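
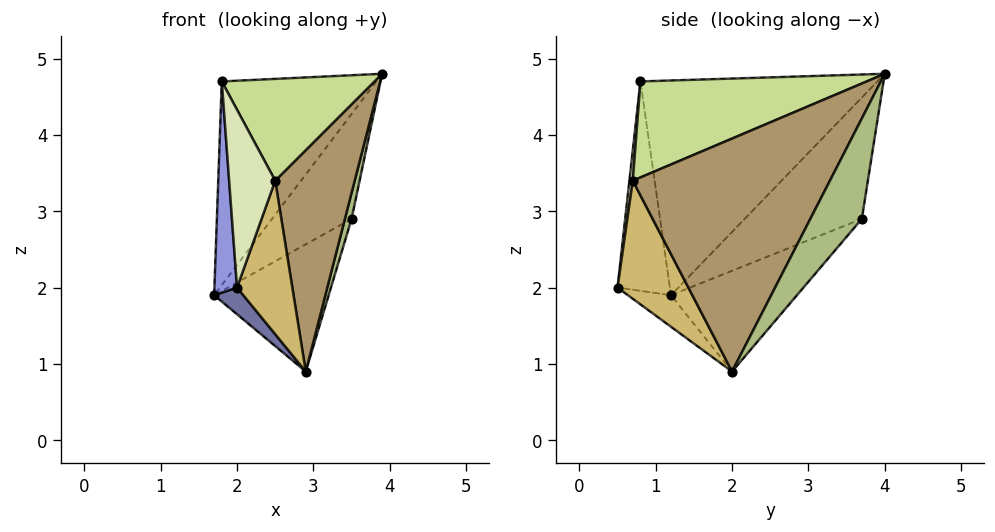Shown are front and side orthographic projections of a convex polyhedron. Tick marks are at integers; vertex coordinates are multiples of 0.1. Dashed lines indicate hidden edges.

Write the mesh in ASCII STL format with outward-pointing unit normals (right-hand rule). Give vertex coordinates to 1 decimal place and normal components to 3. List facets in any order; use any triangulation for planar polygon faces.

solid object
 facet normal -0.472 -0.320 -0.822
  outer loop
   vertex 2.9 2.0 0.9
   vertex 2.0 0.5 2.0
   vertex 1.7 1.2 1.9
  endloop
 endfacet
 facet normal -0.833 0.543 0.107
  outer loop
   vertex 1.8 0.8 4.7
   vertex 3.9 4.0 4.8
   vertex 1.7 1.2 1.9
  endloop
 endfacet
 facet normal -0.918 -0.397 -0.024
  outer loop
   vertex 1.8 0.8 4.7
   vertex 1.7 1.2 1.9
   vertex 2.0 0.5 2.0
  endloop
 endfacet
 facet normal -0.824 0.560 0.085
  outer loop
   vertex 3.5 3.7 2.9
   vertex 1.7 1.2 1.9
   vertex 3.9 4.0 4.8
  endloop
 endfacet
 facet normal -0.698 0.635 -0.330
  outer loop
   vertex 3.5 3.7 2.9
   vertex 2.9 2.0 0.9
   vertex 1.7 1.2 1.9
  endloop
 endfacet
 facet normal 0.975 -0.126 -0.185
  outer loop
   vertex 3.5 3.7 2.9
   vertex 3.9 4.0 4.8
   vertex 2.9 2.0 0.9
  endloop
 endfacet
 facet normal 0.745 -0.502 0.440
  outer loop
   vertex 2.5 0.7 3.4
   vertex 3.9 4.0 4.8
   vertex 1.8 0.8 4.7
  endloop
 endfacet
 facet normal 0.073 -0.991 0.115
  outer loop
   vertex 2.5 0.7 3.4
   vertex 1.8 0.8 4.7
   vertex 2.0 0.5 2.0
  endloop
 endfacet
 facet normal 0.926 -0.374 -0.046
  outer loop
   vertex 2.5 0.7 3.4
   vertex 2.9 2.0 0.9
   vertex 3.9 4.0 4.8
  endloop
 endfacet
 facet normal 0.774 -0.604 -0.190
  outer loop
   vertex 2.5 0.7 3.4
   vertex 2.0 0.5 2.0
   vertex 2.9 2.0 0.9
  endloop
 endfacet
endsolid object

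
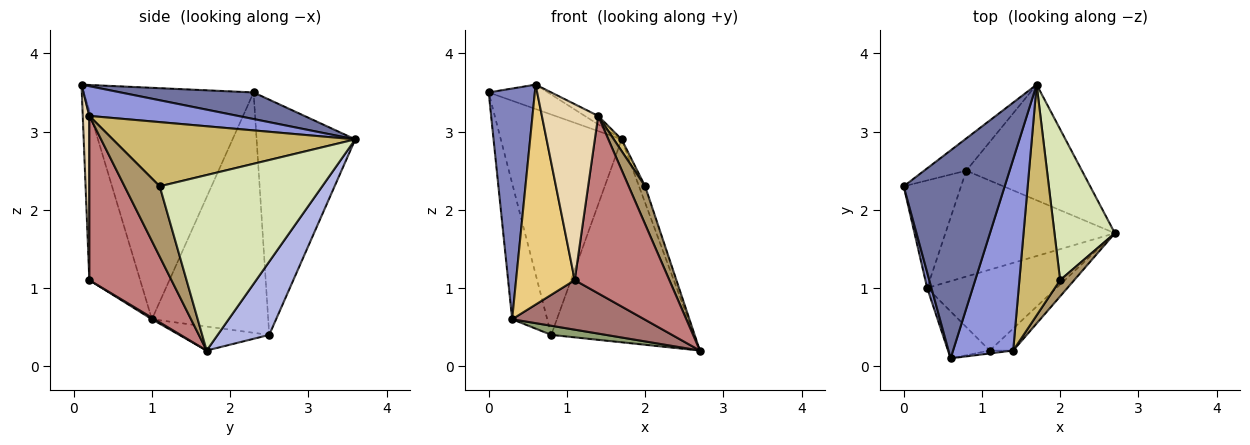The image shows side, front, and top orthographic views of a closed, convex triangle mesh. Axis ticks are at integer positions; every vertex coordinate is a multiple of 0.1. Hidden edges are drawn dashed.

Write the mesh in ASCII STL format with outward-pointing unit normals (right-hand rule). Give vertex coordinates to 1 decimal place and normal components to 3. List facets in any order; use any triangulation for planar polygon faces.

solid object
 facet normal 0.253 0.113 0.961
  outer loop
   vertex 1.7 3.6 2.9
   vertex 0.0 2.3 3.5
   vertex 0.6 0.1 3.6
  endloop
 endfacet
 facet normal -0.965 -0.262 0.018
  outer loop
   vertex 0.3 1.0 0.6
   vertex 0.6 0.1 3.6
   vertex 0.0 2.3 3.5
  endloop
 endfacet
 facet normal 0.443 0.040 0.896
  outer loop
   vertex 1.4 0.2 3.2
   vertex 1.7 3.6 2.9
   vertex 0.6 0.1 3.6
  endloop
 endfacet
 facet normal 0.299 0.829 -0.472
  outer loop
   vertex 0.8 2.5 0.4
   vertex 1.7 3.6 2.9
   vertex 2.7 1.7 0.2
  endloop
 endfacet
 facet normal -0.140 -0.085 -0.987
  outer loop
   vertex 0.8 2.5 0.4
   vertex 2.7 1.7 0.2
   vertex 0.3 1.0 0.6
  endloop
 endfacet
 facet normal -0.628 0.770 -0.112
  outer loop
   vertex 0.8 2.5 0.4
   vertex 0.0 2.3 3.5
   vertex 1.7 3.6 2.9
  endloop
 endfacet
 facet normal -0.933 0.281 -0.223
  outer loop
   vertex 0.8 2.5 0.4
   vertex 0.3 1.0 0.6
   vertex 0.0 2.3 3.5
  endloop
 endfacet
 facet normal 0.945 0.035 0.325
  outer loop
   vertex 2.0 1.1 2.3
   vertex 2.7 1.7 0.2
   vertex 1.7 3.6 2.9
  endloop
 endfacet
 facet normal 0.892 -0.416 0.178
  outer loop
   vertex 2.0 1.1 2.3
   vertex 1.4 0.2 3.2
   vertex 2.7 1.7 0.2
  endloop
 endfacet
 facet normal 0.844 -0.027 0.536
  outer loop
   vertex 2.0 1.1 2.3
   vertex 1.7 3.6 2.9
   vertex 1.4 0.2 3.2
  endloop
 endfacet
 facet normal -0.647 -0.746 -0.159
  outer loop
   vertex 1.1 0.2 1.1
   vertex 0.6 0.1 3.6
   vertex 0.3 1.0 0.6
  endloop
 endfacet
 facet normal 0.116 -0.993 -0.017
  outer loop
   vertex 1.1 0.2 1.1
   vertex 1.4 0.2 3.2
   vertex 0.6 0.1 3.6
  endloop
 endfacet
 facet normal 0.010 -0.523 -0.853
  outer loop
   vertex 1.1 0.2 1.1
   vertex 0.3 1.0 0.6
   vertex 2.7 1.7 0.2
  endloop
 endfacet
 facet normal 0.653 -0.752 -0.093
  outer loop
   vertex 1.1 0.2 1.1
   vertex 2.7 1.7 0.2
   vertex 1.4 0.2 3.2
  endloop
 endfacet
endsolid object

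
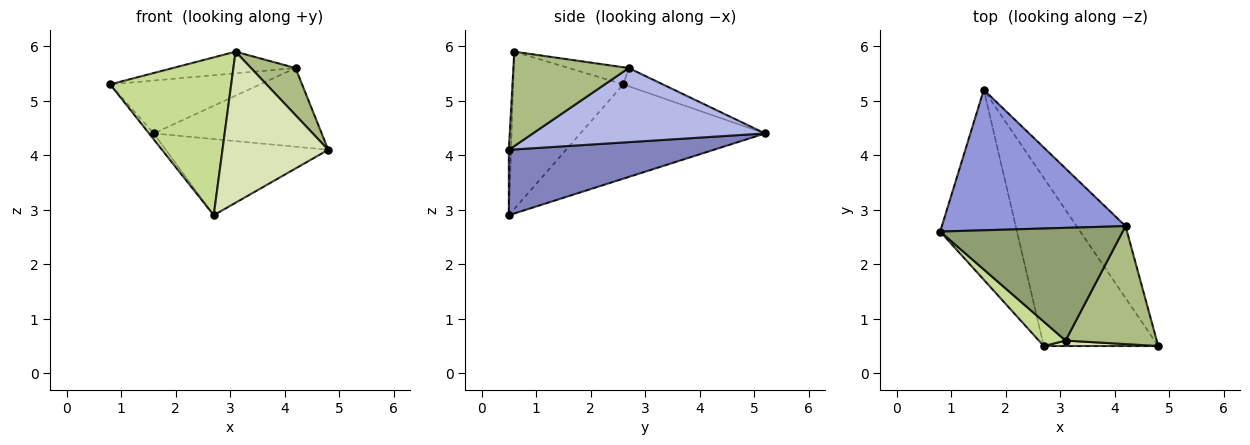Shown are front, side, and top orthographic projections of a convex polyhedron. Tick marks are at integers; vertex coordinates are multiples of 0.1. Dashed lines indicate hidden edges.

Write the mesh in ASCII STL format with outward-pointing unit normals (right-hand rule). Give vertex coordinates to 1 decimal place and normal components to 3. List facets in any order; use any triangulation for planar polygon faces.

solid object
 facet normal -0.775 0.020 -0.631
  outer loop
   vertex 2.7 0.5 2.9
   vertex 0.8 2.6 5.3
   vertex 1.6 5.2 4.4
  endloop
 endfacet
 facet normal 0.462 0.366 -0.808
  outer loop
   vertex 2.7 0.5 2.9
   vertex 1.6 5.2 4.4
   vertex 4.8 0.5 4.1
  endloop
 endfacet
 facet normal -0.093 0.351 0.932
  outer loop
   vertex 4.2 2.7 5.6
   vertex 1.6 5.2 4.4
   vertex 0.8 2.6 5.3
  endloop
 endfacet
 facet normal 0.714 0.517 -0.472
  outer loop
   vertex 4.2 2.7 5.6
   vertex 4.8 0.5 4.1
   vertex 1.6 5.2 4.4
  endloop
 endfacet
 facet normal -0.092 0.188 0.978
  outer loop
   vertex 3.1 0.6 5.9
   vertex 4.2 2.7 5.6
   vertex 0.8 2.6 5.3
  endloop
 endfacet
 facet normal 0.693 -0.267 0.669
  outer loop
   vertex 3.1 0.6 5.9
   vertex 4.8 0.5 4.1
   vertex 4.2 2.7 5.6
  endloop
 endfacet
 facet normal -0.669 -0.735 0.114
  outer loop
   vertex 3.1 0.6 5.9
   vertex 0.8 2.6 5.3
   vertex 2.7 0.5 2.9
  endloop
 endfacet
 facet normal -0.021 -0.999 0.036
  outer loop
   vertex 3.1 0.6 5.9
   vertex 2.7 0.5 2.9
   vertex 4.8 0.5 4.1
  endloop
 endfacet
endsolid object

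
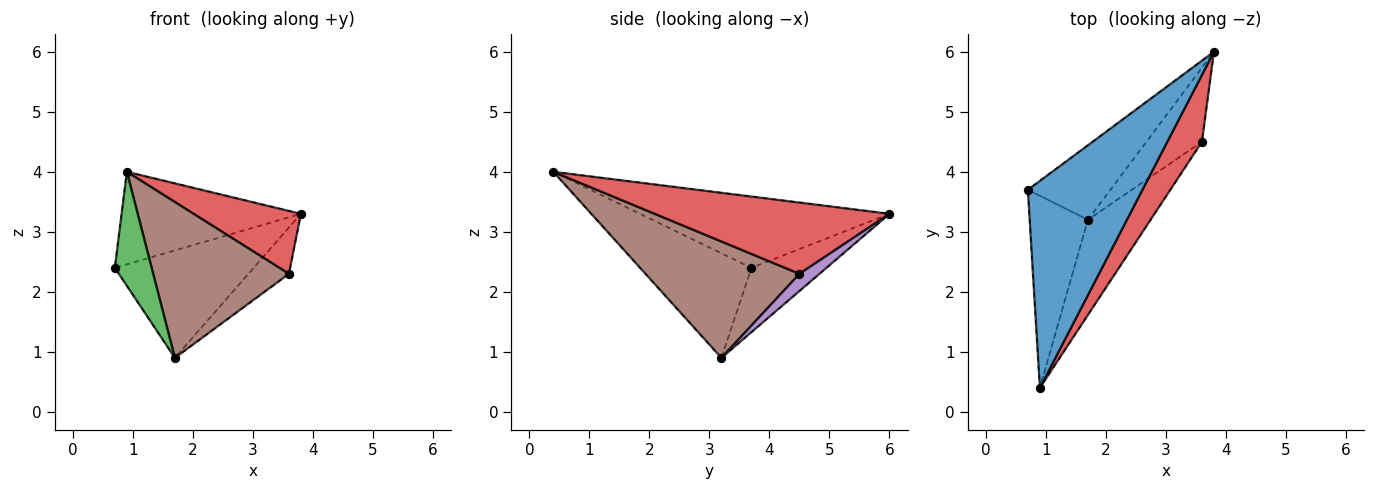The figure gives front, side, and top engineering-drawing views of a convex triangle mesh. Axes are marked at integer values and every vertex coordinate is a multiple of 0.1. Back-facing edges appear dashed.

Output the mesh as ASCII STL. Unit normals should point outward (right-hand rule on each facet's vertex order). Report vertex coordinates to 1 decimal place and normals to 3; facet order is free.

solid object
 facet normal -0.494 0.355 0.794
  outer loop
   vertex 0.9 0.4 4.0
   vertex 3.8 6.0 3.3
   vertex 0.7 3.7 2.4
  endloop
 endfacet
 facet normal -0.406 0.751 -0.521
  outer loop
   vertex 1.7 3.2 0.9
   vertex 0.7 3.7 2.4
   vertex 3.8 6.0 3.3
  endloop
 endfacet
 facet normal -0.840 -0.277 -0.467
  outer loop
   vertex 1.7 3.2 0.9
   vertex 0.9 0.4 4.0
   vertex 0.7 3.7 2.4
  endloop
 endfacet
 facet normal 0.832 -0.380 0.404
  outer loop
   vertex 3.6 4.5 2.3
   vertex 3.8 6.0 3.3
   vertex 0.9 0.4 4.0
  endloop
 endfacet
 facet normal 0.253 0.513 -0.820
  outer loop
   vertex 3.6 4.5 2.3
   vertex 1.7 3.2 0.9
   vertex 3.8 6.0 3.3
  endloop
 endfacet
 facet normal 0.695 -0.613 -0.374
  outer loop
   vertex 3.6 4.5 2.3
   vertex 0.9 0.4 4.0
   vertex 1.7 3.2 0.9
  endloop
 endfacet
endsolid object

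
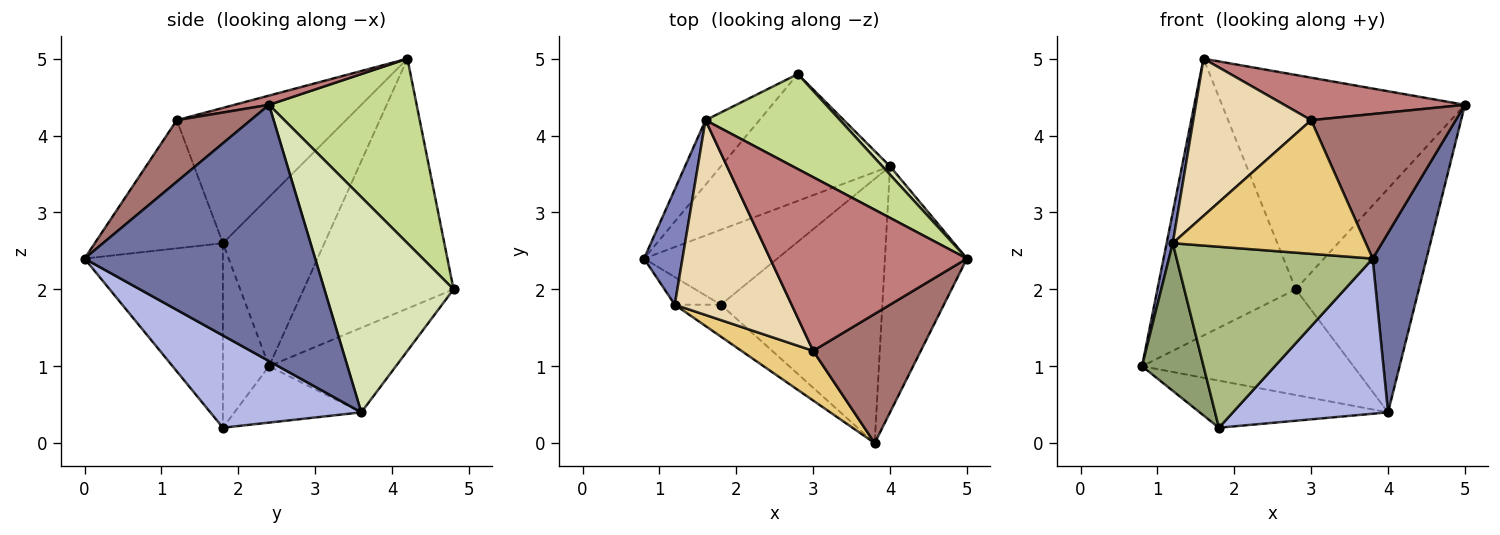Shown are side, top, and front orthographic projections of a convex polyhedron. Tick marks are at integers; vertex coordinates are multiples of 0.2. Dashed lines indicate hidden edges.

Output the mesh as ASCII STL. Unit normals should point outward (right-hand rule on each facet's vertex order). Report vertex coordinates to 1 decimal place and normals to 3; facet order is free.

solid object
 facet normal 0.930 -0.217 -0.298
  outer loop
   vertex 4.0 3.6 0.4
   vertex 5.0 2.4 4.4
   vertex 3.8 0.0 2.4
  endloop
 endfacet
 facet normal -0.973 -0.059 0.221
  outer loop
   vertex 1.2 1.8 2.6
   vertex 1.6 4.2 5.0
   vertex 0.8 2.4 1.0
  endloop
 endfacet
 facet normal -0.337 0.501 -0.797
  outer loop
   vertex 1.8 1.8 0.2
   vertex 0.8 2.4 1.0
   vertex 4.0 3.6 0.4
  endloop
 endfacet
 facet normal 0.442 -0.454 -0.773
  outer loop
   vertex 1.8 1.8 0.2
   vertex 4.0 3.6 0.4
   vertex 3.8 0.0 2.4
  endloop
 endfacet
 facet normal -0.593 -0.791 -0.148
  outer loop
   vertex 1.8 1.8 0.2
   vertex 1.2 1.8 2.6
   vertex 0.8 2.4 1.0
  endloop
 endfacet
 facet normal -0.571 -0.809 -0.143
  outer loop
   vertex 1.8 1.8 0.2
   vertex 3.8 0.0 2.4
   vertex 1.2 1.8 2.6
  endloop
 endfacet
 facet normal 0.486 0.799 0.354
  outer loop
   vertex 2.8 4.8 2.0
   vertex 1.6 4.2 5.0
   vertex 5.0 2.4 4.4
  endloop
 endfacet
 facet normal 0.724 0.689 0.026
  outer loop
   vertex 2.8 4.8 2.0
   vertex 5.0 2.4 4.4
   vertex 4.0 3.6 0.4
  endloop
 endfacet
 facet normal -0.726 0.670 -0.156
  outer loop
   vertex 2.8 4.8 2.0
   vertex 0.8 2.4 1.0
   vertex 1.6 4.2 5.0
  endloop
 endfacet
 facet normal -0.359 0.598 -0.717
  outer loop
   vertex 2.8 4.8 2.0
   vertex 4.0 3.6 0.4
   vertex 0.8 2.4 1.0
  endloop
 endfacet
 facet normal -0.528 -0.796 0.296
  outer loop
   vertex 3.0 1.2 4.2
   vertex 1.2 1.8 2.6
   vertex 3.8 0.0 2.4
  endloop
 endfacet
 facet normal -0.669 -0.467 0.578
  outer loop
   vertex 3.0 1.2 4.2
   vertex 1.6 4.2 5.0
   vertex 1.2 1.8 2.6
  endloop
 endfacet
 facet normal 0.356 -0.697 0.623
  outer loop
   vertex 3.0 1.2 4.2
   vertex 3.8 0.0 2.4
   vertex 5.0 2.4 4.4
  endloop
 endfacet
 facet normal 0.045 -0.238 0.970
  outer loop
   vertex 3.0 1.2 4.2
   vertex 5.0 2.4 4.4
   vertex 1.6 4.2 5.0
  endloop
 endfacet
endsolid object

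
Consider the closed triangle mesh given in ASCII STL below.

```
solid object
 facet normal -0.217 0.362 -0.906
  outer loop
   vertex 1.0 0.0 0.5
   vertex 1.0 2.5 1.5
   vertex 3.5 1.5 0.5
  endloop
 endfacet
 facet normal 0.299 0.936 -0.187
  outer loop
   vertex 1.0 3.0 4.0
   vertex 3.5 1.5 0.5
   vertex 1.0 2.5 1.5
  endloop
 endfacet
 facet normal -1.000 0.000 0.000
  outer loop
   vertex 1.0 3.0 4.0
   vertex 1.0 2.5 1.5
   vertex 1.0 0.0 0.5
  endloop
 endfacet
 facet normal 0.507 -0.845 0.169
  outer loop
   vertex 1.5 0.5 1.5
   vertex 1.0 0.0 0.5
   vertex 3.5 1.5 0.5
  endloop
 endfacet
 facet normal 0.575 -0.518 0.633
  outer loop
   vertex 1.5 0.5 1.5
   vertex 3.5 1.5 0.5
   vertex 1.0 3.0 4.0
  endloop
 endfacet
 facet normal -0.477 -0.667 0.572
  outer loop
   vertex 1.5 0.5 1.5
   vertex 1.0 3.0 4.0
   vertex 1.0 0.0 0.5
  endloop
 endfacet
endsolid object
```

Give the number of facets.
6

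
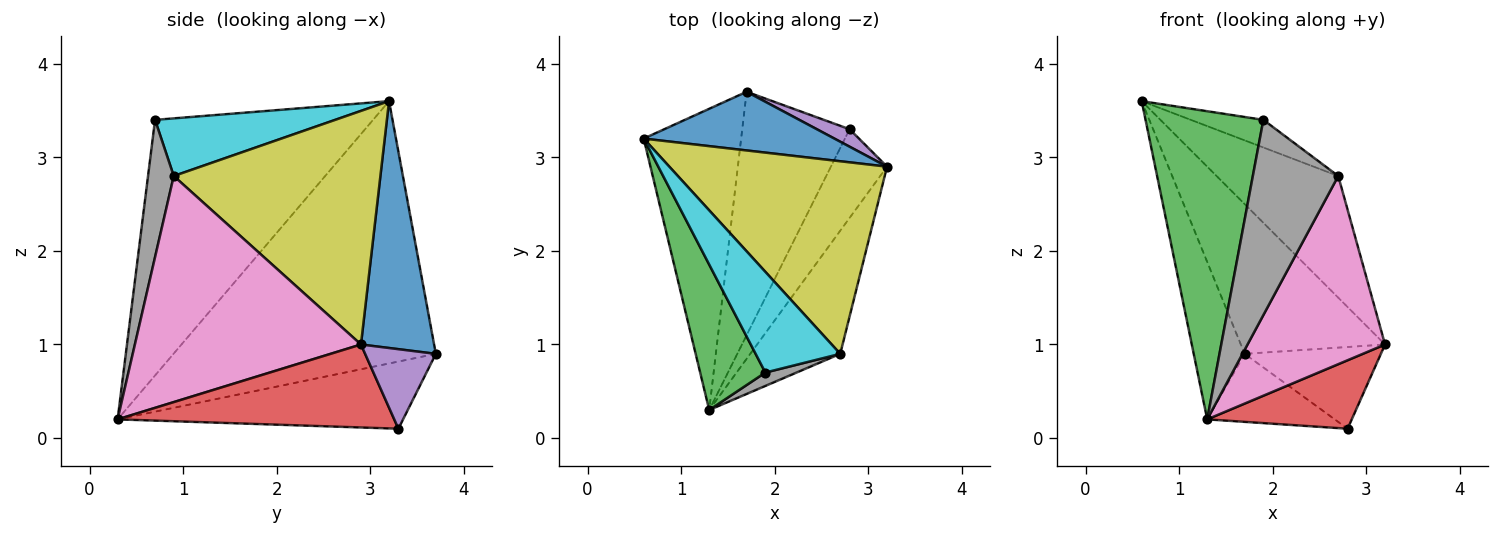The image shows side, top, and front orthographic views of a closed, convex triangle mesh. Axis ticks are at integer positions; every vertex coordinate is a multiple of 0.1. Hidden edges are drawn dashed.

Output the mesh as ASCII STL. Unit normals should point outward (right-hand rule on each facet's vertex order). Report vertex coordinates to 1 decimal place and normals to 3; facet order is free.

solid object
 facet normal 0.427 0.842 0.330
  outer loop
   vertex 1.7 3.7 0.9
   vertex 0.6 3.2 3.6
   vertex 3.2 2.9 1.0
  endloop
 endfacet
 facet normal -0.922 0.179 -0.343
  outer loop
   vertex 1.7 3.7 0.9
   vertex 1.3 0.3 0.2
   vertex 0.6 3.2 3.6
  endloop
 endfacet
 facet normal -0.858 -0.464 0.219
  outer loop
   vertex 1.9 0.7 3.4
   vertex 0.6 3.2 3.6
   vertex 1.3 0.3 0.2
  endloop
 endfacet
 facet normal 0.760 -0.397 -0.514
  outer loop
   vertex 2.8 3.3 0.1
   vertex 3.2 2.9 1.0
   vertex 1.3 0.3 0.2
  endloop
 endfacet
 facet normal 0.453 0.872 0.186
  outer loop
   vertex 2.8 3.3 0.1
   vertex 1.7 3.7 0.9
   vertex 3.2 2.9 1.0
  endloop
 endfacet
 facet normal -0.516 0.231 -0.825
  outer loop
   vertex 2.8 3.3 0.1
   vertex 1.3 0.3 0.2
   vertex 1.7 3.7 0.9
  endloop
 endfacet
 facet normal 0.809 -0.492 -0.322
  outer loop
   vertex 2.7 0.9 2.8
   vertex 1.3 0.3 0.2
   vertex 3.2 2.9 1.0
  endloop
 endfacet
 facet normal 0.288 -0.955 0.065
  outer loop
   vertex 2.7 0.9 2.8
   vertex 1.9 0.7 3.4
   vertex 1.3 0.3 0.2
  endloop
 endfacet
 facet normal 0.672 0.396 0.626
  outer loop
   vertex 2.7 0.9 2.8
   vertex 3.2 2.9 1.0
   vertex 0.6 3.2 3.6
  endloop
 endfacet
 facet normal 0.549 0.221 0.806
  outer loop
   vertex 2.7 0.9 2.8
   vertex 0.6 3.2 3.6
   vertex 1.9 0.7 3.4
  endloop
 endfacet
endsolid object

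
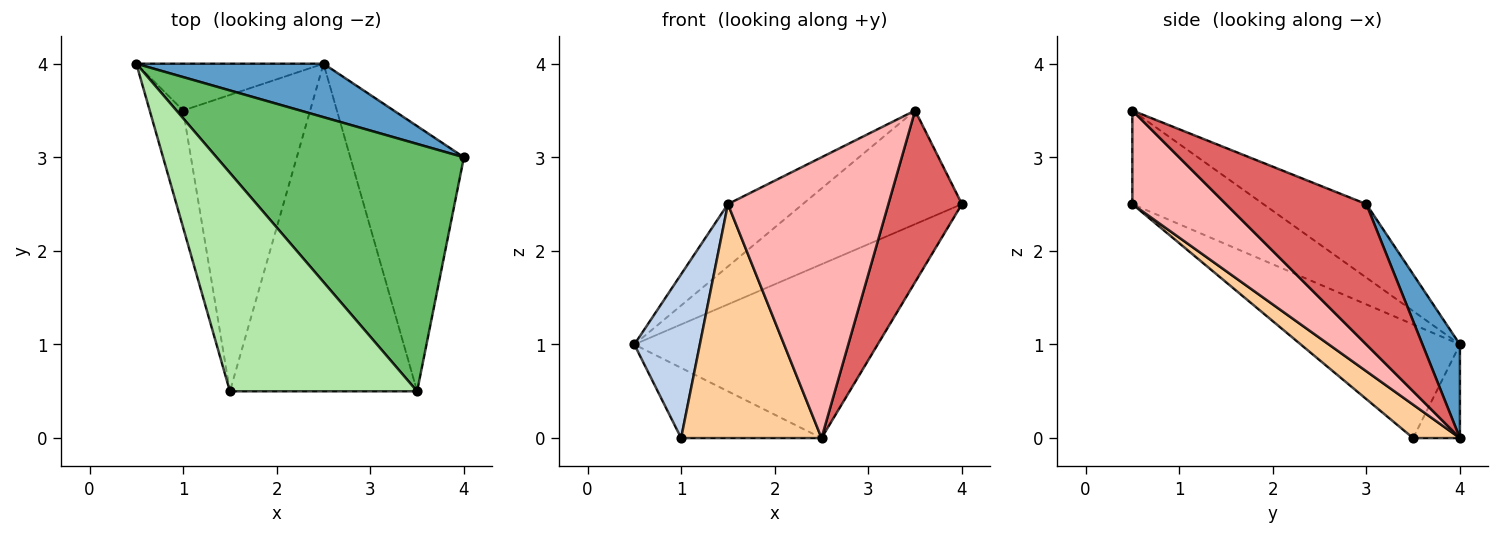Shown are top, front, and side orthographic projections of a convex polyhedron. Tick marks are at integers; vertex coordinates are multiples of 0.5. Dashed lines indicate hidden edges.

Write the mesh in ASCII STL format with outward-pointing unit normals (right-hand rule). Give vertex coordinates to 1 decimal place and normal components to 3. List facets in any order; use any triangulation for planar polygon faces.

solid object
 facet normal 0.145 0.946 0.291
  outer loop
   vertex 2.5 4.0 0.0
   vertex 0.5 4.0 1.0
   vertex 4.0 3.0 2.5
  endloop
 endfacet
 facet normal -0.892 -0.367 -0.262
  outer loop
   vertex 1.0 3.5 0.0
   vertex 1.5 0.5 2.5
   vertex 0.5 4.0 1.0
  endloop
 endfacet
 facet normal -0.267 0.802 -0.535
  outer loop
   vertex 1.0 3.5 0.0
   vertex 0.5 4.0 1.0
   vertex 2.5 4.0 0.0
  endloop
 endfacet
 facet normal 0.202 -0.607 -0.769
  outer loop
   vertex 1.0 3.5 0.0
   vertex 2.5 4.0 0.0
   vertex 1.5 0.5 2.5
  endloop
 endfacet
 facet normal -0.261 0.403 0.877
  outer loop
   vertex 3.5 0.5 3.5
   vertex 4.0 3.0 2.5
   vertex 0.5 4.0 1.0
  endloop
 endfacet
 facet normal -0.433 0.248 0.867
  outer loop
   vertex 3.5 0.5 3.5
   vertex 0.5 4.0 1.0
   vertex 1.5 0.5 2.5
  endloop
 endfacet
 facet normal 0.720 -0.377 -0.583
  outer loop
   vertex 3.5 0.5 3.5
   vertex 2.5 4.0 0.0
   vertex 4.0 3.0 2.5
  endloop
 endfacet
 facet normal 0.355 -0.608 -0.710
  outer loop
   vertex 3.5 0.5 3.5
   vertex 1.5 0.5 2.5
   vertex 2.5 4.0 0.0
  endloop
 endfacet
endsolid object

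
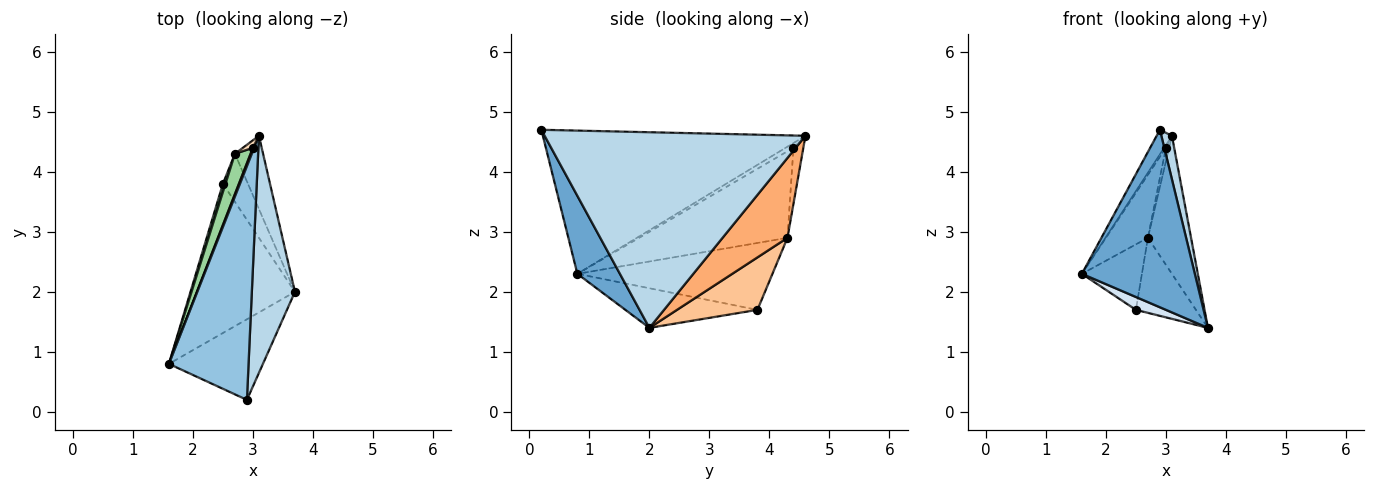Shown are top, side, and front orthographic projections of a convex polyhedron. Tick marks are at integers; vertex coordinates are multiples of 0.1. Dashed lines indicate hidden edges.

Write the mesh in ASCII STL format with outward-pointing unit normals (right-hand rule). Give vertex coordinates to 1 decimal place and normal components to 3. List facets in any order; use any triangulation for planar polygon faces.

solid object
 facet normal 0.325 -0.861 -0.391
  outer loop
   vertex 2.9 0.2 4.7
   vertex 1.6 0.8 2.3
   vertex 3.7 2.0 1.4
  endloop
 endfacet
 facet normal -0.873 0.051 0.485
  outer loop
   vertex 2.9 0.2 4.7
   vertex 3.1 4.6 4.6
   vertex 1.6 0.8 2.3
  endloop
 endfacet
 facet normal 0.976 -0.039 0.215
  outer loop
   vertex 2.9 0.2 4.7
   vertex 3.7 2.0 1.4
   vertex 3.1 4.6 4.6
  endloop
 endfacet
 facet normal -0.354 -0.080 -0.932
  outer loop
   vertex 2.5 3.8 1.7
   vertex 3.7 2.0 1.4
   vertex 1.6 0.8 2.3
  endloop
 endfacet
 facet normal -0.943 0.220 0.251
  outer loop
   vertex 3.0 4.4 4.4
   vertex 1.6 0.8 2.3
   vertex 3.1 4.6 4.6
  endloop
 endfacet
 facet normal 0.799 0.531 -0.282
  outer loop
   vertex 2.7 4.3 2.9
   vertex 3.1 4.6 4.6
   vertex 3.7 2.0 1.4
  endloop
 endfacet
 facet normal 0.748 0.559 -0.357
  outer loop
   vertex 2.7 4.3 2.9
   vertex 3.7 2.0 1.4
   vertex 2.5 3.8 1.7
  endloop
 endfacet
 facet normal -0.939 0.302 0.168
  outer loop
   vertex 2.7 4.3 2.9
   vertex 3.0 4.4 4.4
   vertex 3.1 4.6 4.6
  endloop
 endfacet
 facet normal -0.955 0.294 0.037
  outer loop
   vertex 2.7 4.3 2.9
   vertex 2.5 3.8 1.7
   vertex 1.6 0.8 2.3
  endloop
 endfacet
 facet normal -0.948 0.268 0.172
  outer loop
   vertex 2.7 4.3 2.9
   vertex 1.6 0.8 2.3
   vertex 3.0 4.4 4.4
  endloop
 endfacet
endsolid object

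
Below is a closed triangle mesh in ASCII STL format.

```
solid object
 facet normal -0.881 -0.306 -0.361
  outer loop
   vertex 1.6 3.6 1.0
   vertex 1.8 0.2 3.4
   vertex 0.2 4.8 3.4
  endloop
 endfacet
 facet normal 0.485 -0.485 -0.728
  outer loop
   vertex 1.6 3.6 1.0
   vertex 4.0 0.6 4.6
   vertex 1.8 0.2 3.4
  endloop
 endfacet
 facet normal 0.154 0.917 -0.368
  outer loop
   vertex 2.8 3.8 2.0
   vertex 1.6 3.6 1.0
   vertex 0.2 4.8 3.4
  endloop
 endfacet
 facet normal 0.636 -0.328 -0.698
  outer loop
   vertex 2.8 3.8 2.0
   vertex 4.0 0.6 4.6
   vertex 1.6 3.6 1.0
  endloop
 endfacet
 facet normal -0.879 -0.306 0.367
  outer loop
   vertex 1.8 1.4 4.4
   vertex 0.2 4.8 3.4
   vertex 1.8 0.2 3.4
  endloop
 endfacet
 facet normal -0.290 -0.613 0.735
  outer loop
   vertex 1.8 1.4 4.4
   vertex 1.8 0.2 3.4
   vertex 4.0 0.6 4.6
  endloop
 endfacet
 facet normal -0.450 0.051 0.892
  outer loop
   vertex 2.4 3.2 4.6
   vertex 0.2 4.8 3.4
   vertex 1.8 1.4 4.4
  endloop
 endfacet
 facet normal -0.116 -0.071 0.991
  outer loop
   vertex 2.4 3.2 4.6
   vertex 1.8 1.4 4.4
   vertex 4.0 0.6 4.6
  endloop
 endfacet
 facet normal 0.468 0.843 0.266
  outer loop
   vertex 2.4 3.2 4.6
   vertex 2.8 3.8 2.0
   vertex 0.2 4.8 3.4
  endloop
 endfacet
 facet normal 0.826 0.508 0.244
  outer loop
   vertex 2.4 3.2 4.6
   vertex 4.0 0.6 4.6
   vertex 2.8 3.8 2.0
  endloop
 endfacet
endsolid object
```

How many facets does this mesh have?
10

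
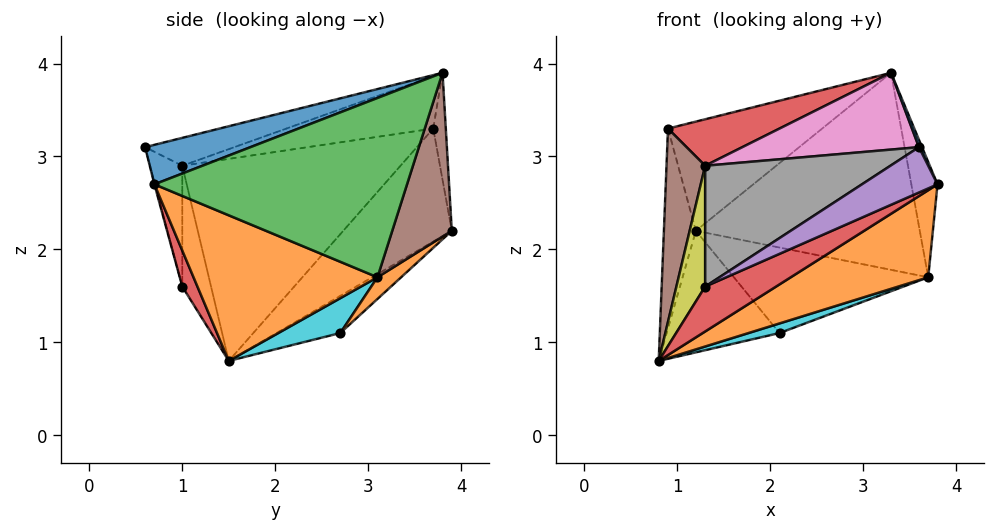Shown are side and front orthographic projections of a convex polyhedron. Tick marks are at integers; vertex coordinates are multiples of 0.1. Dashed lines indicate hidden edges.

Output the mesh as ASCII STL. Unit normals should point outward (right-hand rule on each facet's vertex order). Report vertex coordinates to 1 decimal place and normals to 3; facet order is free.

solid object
 facet normal 0.897 -0.026 0.442
  outer loop
   vertex 3.6 0.6 3.1
   vertex 3.8 0.7 2.7
   vertex 3.3 3.8 3.9
  endloop
 endfacet
 facet normal 0.441 -0.329 -0.835
  outer loop
   vertex 3.7 3.1 1.7
   vertex 3.8 0.7 2.7
   vertex 0.8 1.5 0.8
  endloop
 endfacet
 facet normal 0.984 0.102 0.146
  outer loop
   vertex 3.7 3.1 1.7
   vertex 3.3 3.8 3.9
   vertex 3.8 0.7 2.7
  endloop
 endfacet
 facet normal 0.168 -0.785 -0.596
  outer loop
   vertex 1.3 1.0 1.6
   vertex 0.8 1.5 0.8
   vertex 3.8 0.7 2.7
  endloop
 endfacet
 facet normal -0.008 -0.969 -0.246
  outer loop
   vertex 1.3 1.0 1.6
   vertex 3.8 0.7 2.7
   vertex 3.6 0.6 3.1
  endloop
 endfacet
 facet normal 0.249 0.935 -0.252
  outer loop
   vertex 1.2 3.9 2.2
   vertex 3.3 3.8 3.9
   vertex 3.7 3.1 1.7
  endloop
 endfacet
 facet normal -0.127 -0.252 0.959
  outer loop
   vertex 1.3 1.0 2.9
   vertex 3.6 0.6 3.1
   vertex 3.3 3.8 3.9
  endloop
 endfacet
 facet normal -0.171 -0.985 0.000
  outer loop
   vertex 1.3 1.0 2.9
   vertex 1.3 1.0 1.6
   vertex 3.6 0.6 3.1
  endloop
 endfacet
 facet normal -0.707 -0.707 0.000
  outer loop
   vertex 1.3 1.0 2.9
   vertex 0.8 1.5 0.8
   vertex 1.3 1.0 1.6
  endloop
 endfacet
 facet normal 0.386 -0.193 -0.902
  outer loop
   vertex 2.1 2.7 1.1
   vertex 3.7 3.1 1.7
   vertex 0.8 1.5 0.8
  endloop
 endfacet
 facet normal -0.292 0.518 -0.804
  outer loop
   vertex 2.1 2.7 1.1
   vertex 0.8 1.5 0.8
   vertex 1.2 3.9 2.2
  endloop
 endfacet
 facet normal 0.086 0.708 -0.701
  outer loop
   vertex 2.1 2.7 1.1
   vertex 1.2 3.9 2.2
   vertex 3.7 3.1 1.7
  endloop
 endfacet
 facet normal -0.080 0.984 0.157
  outer loop
   vertex 0.9 3.7 3.3
   vertex 3.3 3.8 3.9
   vertex 1.2 3.9 2.2
  endloop
 endfacet
 facet normal -0.232 -0.176 0.957
  outer loop
   vertex 0.9 3.7 3.3
   vertex 1.3 1.0 2.9
   vertex 3.3 3.8 3.9
  endloop
 endfacet
 facet normal -0.939 0.276 -0.206
  outer loop
   vertex 0.9 3.7 3.3
   vertex 1.2 3.9 2.2
   vertex 0.8 1.5 0.8
  endloop
 endfacet
 facet normal -0.967 -0.171 0.189
  outer loop
   vertex 0.9 3.7 3.3
   vertex 0.8 1.5 0.8
   vertex 1.3 1.0 2.9
  endloop
 endfacet
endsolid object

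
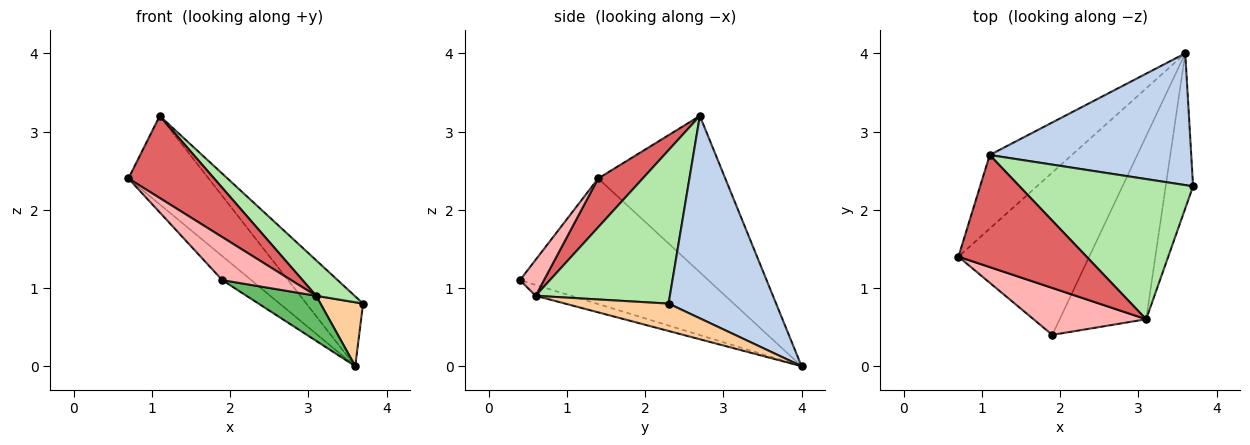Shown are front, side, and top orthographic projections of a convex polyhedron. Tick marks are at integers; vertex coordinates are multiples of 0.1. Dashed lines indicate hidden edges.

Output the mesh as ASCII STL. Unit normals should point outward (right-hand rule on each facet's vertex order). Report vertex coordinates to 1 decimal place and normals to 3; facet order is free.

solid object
 facet normal -0.773 0.488 -0.406
  outer loop
   vertex 1.1 2.7 3.2
   vertex 3.6 4.0 0.0
   vertex 0.7 1.4 2.4
  endloop
 endfacet
 facet normal 0.664 0.350 0.661
  outer loop
   vertex 1.1 2.7 3.2
   vertex 3.7 2.3 0.8
   vertex 3.6 4.0 0.0
  endloop
 endfacet
 facet normal -0.689 0.106 -0.717
  outer loop
   vertex 1.9 0.4 1.1
   vertex 0.7 1.4 2.4
   vertex 3.6 4.0 0.0
  endloop
 endfacet
 facet normal 0.679 -0.280 -0.679
  outer loop
   vertex 3.1 0.6 0.9
   vertex 3.6 4.0 0.0
   vertex 3.7 2.3 0.8
  endloop
 endfacet
 facet normal -0.121 -0.237 -0.964
  outer loop
   vertex 3.1 0.6 0.9
   vertex 1.9 0.4 1.1
   vertex 3.6 4.0 0.0
  endloop
 endfacet
 facet normal 0.651 -0.186 0.736
  outer loop
   vertex 3.1 0.6 0.9
   vertex 3.7 2.3 0.8
   vertex 1.1 2.7 3.2
  endloop
 endfacet
 facet normal 0.294 -0.565 0.771
  outer loop
   vertex 3.1 0.6 0.9
   vertex 1.1 2.7 3.2
   vertex 0.7 1.4 2.4
  endloop
 endfacet
 facet normal 0.229 -0.658 0.718
  outer loop
   vertex 3.1 0.6 0.9
   vertex 0.7 1.4 2.4
   vertex 1.9 0.4 1.1
  endloop
 endfacet
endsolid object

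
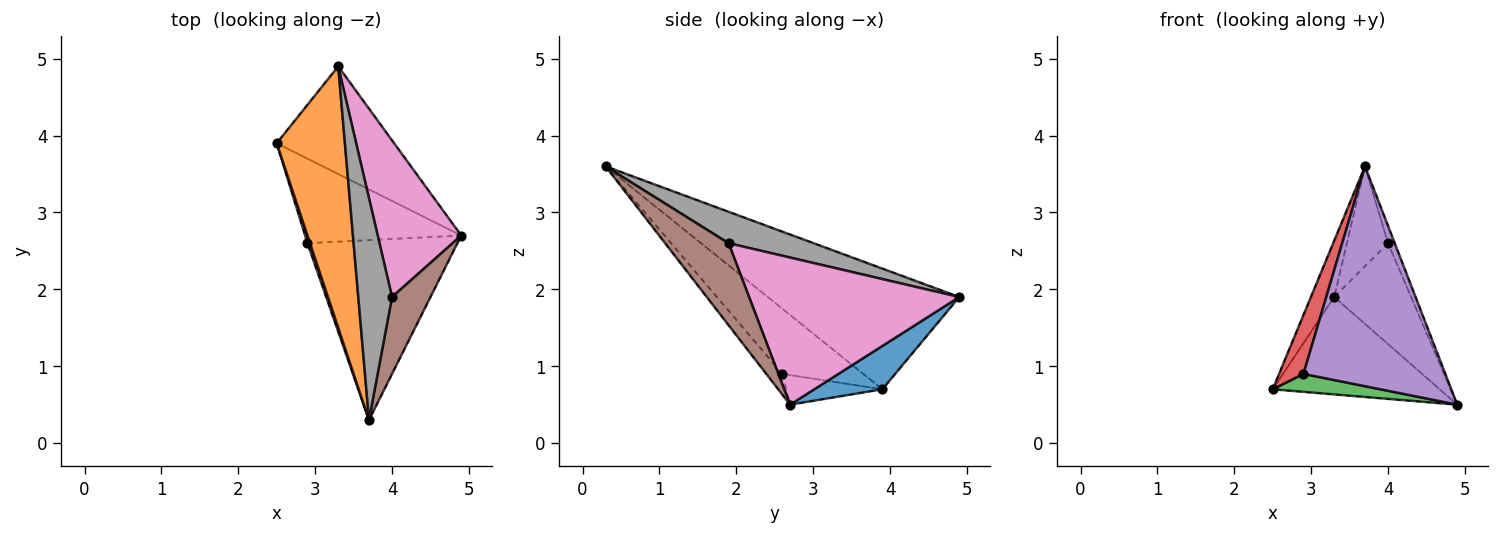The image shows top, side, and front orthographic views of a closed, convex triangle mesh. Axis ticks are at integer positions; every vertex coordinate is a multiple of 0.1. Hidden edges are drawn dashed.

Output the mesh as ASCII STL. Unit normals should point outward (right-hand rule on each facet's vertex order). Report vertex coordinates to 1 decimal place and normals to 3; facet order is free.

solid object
 facet normal 0.264 0.647 -0.715
  outer loop
   vertex 3.3 4.9 1.9
   vertex 4.9 2.7 0.5
   vertex 2.5 3.9 0.7
  endloop
 endfacet
 facet normal -0.866 0.106 0.489
  outer loop
   vertex 3.3 4.9 1.9
   vertex 2.5 3.9 0.7
   vertex 3.7 0.3 3.6
  endloop
 endfacet
 facet normal -0.182 -0.204 -0.962
  outer loop
   vertex 2.9 2.6 0.9
   vertex 2.5 3.9 0.7
   vertex 4.9 2.7 0.5
  endloop
 endfacet
 facet normal -0.957 -0.289 0.038
  outer loop
   vertex 2.9 2.6 0.9
   vertex 3.7 0.3 3.6
   vertex 2.5 3.9 0.7
  endloop
 endfacet
 facet normal -0.088 -0.771 -0.631
  outer loop
   vertex 2.9 2.6 0.9
   vertex 4.9 2.7 0.5
   vertex 3.7 0.3 3.6
  endloop
 endfacet
 facet normal 0.901 0.095 0.423
  outer loop
   vertex 4.0 1.9 2.6
   vertex 3.7 0.3 3.6
   vertex 4.9 2.7 0.5
  endloop
 endfacet
 facet normal 0.829 0.303 0.471
  outer loop
   vertex 4.0 1.9 2.6
   vertex 4.9 2.7 0.5
   vertex 3.3 4.9 1.9
  endloop
 endfacet
 facet normal 0.647 0.313 0.695
  outer loop
   vertex 4.0 1.9 2.6
   vertex 3.3 4.9 1.9
   vertex 3.7 0.3 3.6
  endloop
 endfacet
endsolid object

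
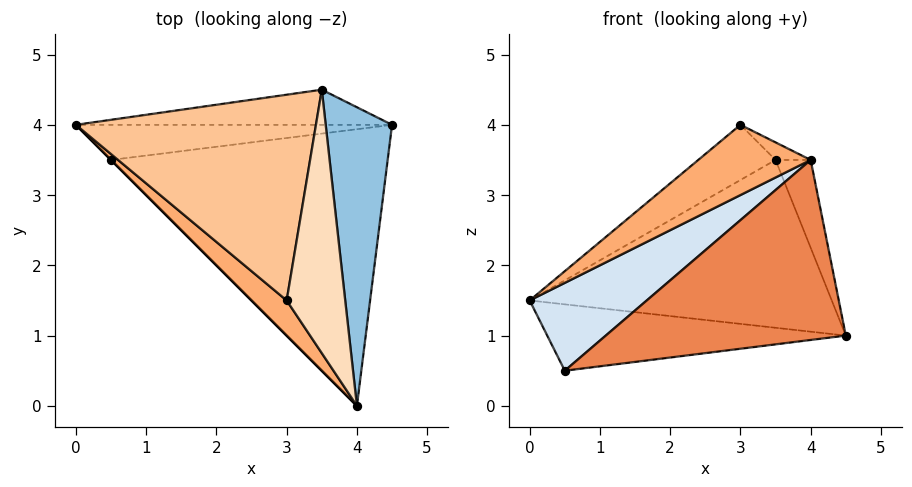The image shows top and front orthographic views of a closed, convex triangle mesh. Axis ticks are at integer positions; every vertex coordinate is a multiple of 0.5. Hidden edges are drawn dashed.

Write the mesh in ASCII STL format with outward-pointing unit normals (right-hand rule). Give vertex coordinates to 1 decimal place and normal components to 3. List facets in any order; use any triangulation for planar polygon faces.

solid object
 facet normal -0.023 0.979 -0.205
  outer loop
   vertex 3.5 4.5 3.5
   vertex 4.5 4.0 1.0
   vertex 0.0 4.0 1.5
  endloop
 endfacet
 facet normal 0.930 0.103 0.352
  outer loop
   vertex 3.5 4.5 3.5
   vertex 4.0 0.0 3.5
   vertex 4.5 4.0 1.0
  endloop
 endfacet
 facet normal -0.052 0.883 -0.467
  outer loop
   vertex 0.5 3.5 0.5
   vertex 0.0 4.0 1.5
   vertex 4.5 4.0 1.0
  endloop
 endfacet
 facet normal -0.707 -0.707 0.000
  outer loop
   vertex 0.5 3.5 0.5
   vertex 4.0 0.0 3.5
   vertex 0.0 4.0 1.5
  endloop
 endfacet
 facet normal 0.170 -0.537 -0.826
  outer loop
   vertex 0.5 3.5 0.5
   vertex 4.5 4.0 1.0
   vertex 4.0 0.0 3.5
  endloop
 endfacet
 facet normal -0.745 -0.596 0.298
  outer loop
   vertex 3.0 1.5 4.0
   vertex 0.0 4.0 1.5
   vertex 4.0 0.0 3.5
  endloop
 endfacet
 facet normal -0.507 0.223 0.832
  outer loop
   vertex 3.0 1.5 4.0
   vertex 3.5 4.5 3.5
   vertex 0.0 4.0 1.5
  endloop
 endfacet
 facet normal 0.514 0.057 0.856
  outer loop
   vertex 3.0 1.5 4.0
   vertex 4.0 0.0 3.5
   vertex 3.5 4.5 3.5
  endloop
 endfacet
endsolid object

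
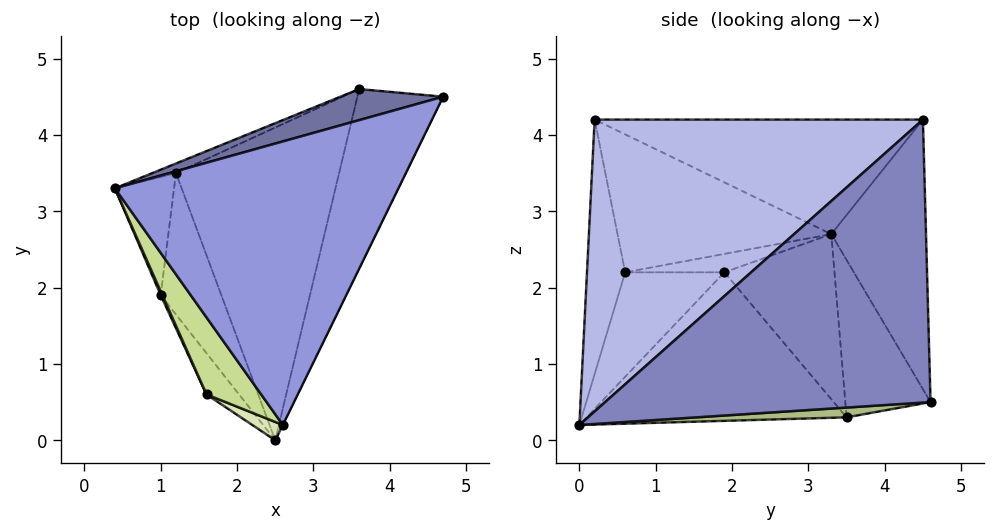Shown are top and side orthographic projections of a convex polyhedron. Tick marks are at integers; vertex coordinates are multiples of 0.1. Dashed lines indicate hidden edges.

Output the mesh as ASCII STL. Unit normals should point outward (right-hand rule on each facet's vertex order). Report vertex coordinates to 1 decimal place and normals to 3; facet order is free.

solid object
 facet normal -0.304 0.945 0.116
  outer loop
   vertex 3.6 4.6 0.5
   vertex 0.4 3.3 2.7
   vertex 4.7 4.5 4.2
  endloop
 endfacet
 facet normal 0.937 -0.205 -0.284
  outer loop
   vertex 3.6 4.6 0.5
   vertex 4.7 4.5 4.2
   vertex 2.5 0.0 0.2
  endloop
 endfacet
 facet normal -0.368 0.180 0.912
  outer loop
   vertex 2.6 0.2 4.2
   vertex 4.7 4.5 4.2
   vertex 0.4 3.3 2.7
  endloop
 endfacet
 facet normal 0.899 -0.439 -0.001
  outer loop
   vertex 2.6 0.2 4.2
   vertex 2.5 0.0 0.2
   vertex 4.7 4.5 4.2
  endloop
 endfacet
 facet normal -0.412 0.909 -0.061
  outer loop
   vertex 1.2 3.5 0.3
   vertex 0.4 3.3 2.7
   vertex 3.6 4.6 0.5
  endloop
 endfacet
 facet normal 0.060 0.051 -0.997
  outer loop
   vertex 1.2 3.5 0.3
   vertex 3.6 4.6 0.5
   vertex 2.5 0.0 0.2
  endloop
 endfacet
 facet normal -0.838 -0.434 0.332
  outer loop
   vertex 1.6 0.6 2.2
   vertex 2.6 0.2 4.2
   vertex 0.4 3.3 2.7
  endloop
 endfacet
 facet normal -0.465 -0.884 0.056
  outer loop
   vertex 1.6 0.6 2.2
   vertex 2.5 0.0 0.2
   vertex 2.6 0.2 4.2
  endloop
 endfacet
 facet normal -0.905 -0.418 0.084
  outer loop
   vertex 1.0 1.9 2.2
   vertex 1.6 0.6 2.2
   vertex 0.4 3.3 2.7
  endloop
 endfacet
 facet normal -0.874 -0.403 -0.272
  outer loop
   vertex 1.0 1.9 2.2
   vertex 2.5 0.0 0.2
   vertex 1.6 0.6 2.2
  endloop
 endfacet
 facet normal -0.906 -0.272 -0.325
  outer loop
   vertex 1.0 1.9 2.2
   vertex 0.4 3.3 2.7
   vertex 1.2 3.5 0.3
  endloop
 endfacet
 facet normal -0.878 -0.316 -0.359
  outer loop
   vertex 1.0 1.9 2.2
   vertex 1.2 3.5 0.3
   vertex 2.5 0.0 0.2
  endloop
 endfacet
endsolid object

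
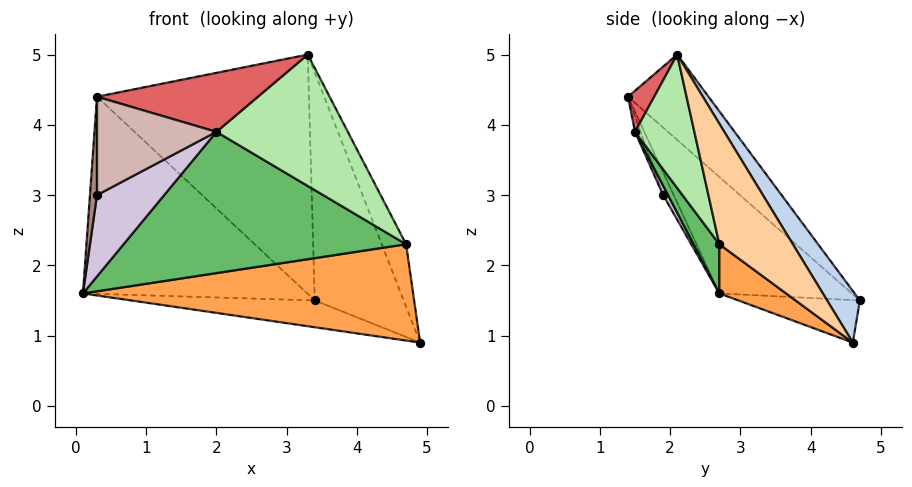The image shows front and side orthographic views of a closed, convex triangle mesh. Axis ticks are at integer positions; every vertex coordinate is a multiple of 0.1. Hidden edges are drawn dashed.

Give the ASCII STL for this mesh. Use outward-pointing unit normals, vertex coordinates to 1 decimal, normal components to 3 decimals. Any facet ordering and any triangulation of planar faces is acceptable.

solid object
 facet normal -0.303 0.459 -0.835
  outer loop
   vertex 3.4 4.7 1.5
   vertex 4.9 4.6 0.9
   vertex 0.1 2.7 1.6
  endloop
 endfacet
 facet normal 0.282 0.766 0.577
  outer loop
   vertex 3.4 4.7 1.5
   vertex 3.3 2.1 5.0
   vertex 4.9 4.6 0.9
  endloop
 endfacet
 facet normal 0.121 -0.597 -0.793
  outer loop
   vertex 4.7 2.7 2.3
   vertex 0.1 2.7 1.6
   vertex 4.9 4.6 0.9
  endloop
 endfacet
 facet normal 0.828 0.274 0.490
  outer loop
   vertex 4.7 2.7 2.3
   vertex 4.9 4.6 0.9
   vertex 3.3 2.1 5.0
  endloop
 endfacet
 facet normal 0.078 -0.856 -0.511
  outer loop
   vertex 2.0 1.5 3.9
   vertex 0.1 2.7 1.6
   vertex 4.7 2.7 2.3
  endloop
 endfacet
 facet normal 0.411 -0.911 0.011
  outer loop
   vertex 2.0 1.5 3.9
   vertex 4.7 2.7 2.3
   vertex 3.3 2.1 5.0
  endloop
 endfacet
 facet normal 0.152 -0.932 0.329
  outer loop
   vertex 0.3 1.4 4.4
   vertex 2.0 1.5 3.9
   vertex 3.3 2.1 5.0
  endloop
 endfacet
 facet normal -0.466 0.789 0.400
  outer loop
   vertex 0.3 1.4 4.4
   vertex 3.4 4.7 1.5
   vertex 0.1 2.7 1.6
  endloop
 endfacet
 facet normal -0.293 0.772 0.565
  outer loop
   vertex 0.3 1.4 4.4
   vertex 3.3 2.1 5.0
   vertex 3.4 4.7 1.5
  endloop
 endfacet
 facet normal 0.063 -0.863 -0.502
  outer loop
   vertex 0.3 1.9 3.0
   vertex 0.1 2.7 1.6
   vertex 2.0 1.5 3.9
  endloop
 endfacet
 facet normal -0.816 -0.544 -0.194
  outer loop
   vertex 0.3 1.9 3.0
   vertex 0.3 1.4 4.4
   vertex 0.1 2.7 1.6
  endloop
 endfacet
 facet normal -0.043 -0.941 -0.336
  outer loop
   vertex 0.3 1.9 3.0
   vertex 2.0 1.5 3.9
   vertex 0.3 1.4 4.4
  endloop
 endfacet
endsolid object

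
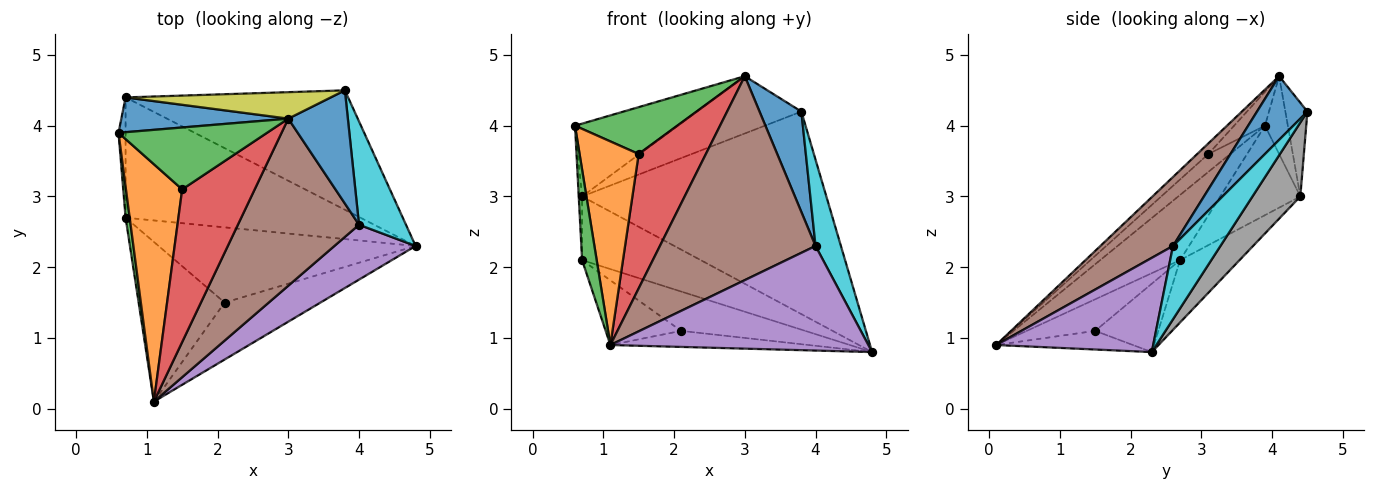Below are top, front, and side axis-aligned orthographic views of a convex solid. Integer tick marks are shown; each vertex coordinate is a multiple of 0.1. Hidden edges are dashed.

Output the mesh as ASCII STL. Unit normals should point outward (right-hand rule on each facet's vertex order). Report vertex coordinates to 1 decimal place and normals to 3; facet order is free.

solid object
 facet normal -0.197 0.885 0.423
  outer loop
   vertex 0.7 4.4 3.0
   vertex 0.6 3.9 4.0
   vertex 3.0 4.1 4.7
  endloop
 endfacet
 facet normal -0.235 -0.633 0.738
  outer loop
   vertex 1.5 3.1 3.6
   vertex 0.6 3.9 4.0
   vertex 1.1 0.1 0.9
  endloop
 endfacet
 facet normal -0.179 -0.594 0.784
  outer loop
   vertex 1.5 3.1 3.6
   vertex 3.0 4.1 4.7
   vertex 0.6 3.9 4.0
  endloop
 endfacet
 facet normal -0.109 -0.657 0.746
  outer loop
   vertex 1.5 3.1 3.6
   vertex 1.1 0.1 0.9
   vertex 3.0 4.1 4.7
  endloop
 endfacet
 facet normal 0.475 -0.779 0.409
  outer loop
   vertex 4.0 2.6 2.3
   vertex 1.1 0.1 0.9
   vertex 4.8 2.3 0.8
  endloop
 endfacet
 facet normal 0.339 -0.728 0.596
  outer loop
   vertex 4.0 2.6 2.3
   vertex 3.0 4.1 4.7
   vertex 1.1 0.1 0.9
  endloop
 endfacet
 facet normal -0.184 0.267 -0.946
  outer loop
   vertex 2.1 1.5 1.1
   vertex 4.8 2.3 0.8
   vertex 1.1 0.1 0.9
  endloop
 endfacet
 facet normal 0.166 0.849 -0.501
  outer loop
   vertex 3.8 4.5 4.2
   vertex 4.8 2.3 0.8
   vertex 0.7 4.4 3.0
  endloop
 endfacet
 facet normal -0.188 0.892 0.412
  outer loop
   vertex 3.8 4.5 4.2
   vertex 0.7 4.4 3.0
   vertex 3.0 4.1 4.7
  endloop
 endfacet
 facet normal 0.768 -0.411 0.492
  outer loop
   vertex 3.8 4.5 4.2
   vertex 4.0 2.6 2.3
   vertex 4.8 2.3 0.8
  endloop
 endfacet
 facet normal 0.624 -0.518 0.584
  outer loop
   vertex 3.8 4.5 4.2
   vertex 3.0 4.1 4.7
   vertex 4.0 2.6 2.3
  endloop
 endfacet
 facet normal -0.322 0.355 -0.877
  outer loop
   vertex 0.7 2.7 2.1
   vertex 2.1 1.5 1.1
   vertex 1.1 0.1 0.9
  endloop
 endfacet
 facet normal -0.982 -0.180 0.062
  outer loop
   vertex 0.7 2.7 2.1
   vertex 1.1 0.1 0.9
   vertex 0.6 3.9 4.0
  endloop
 endfacet
 facet normal -0.996 0.042 -0.079
  outer loop
   vertex 0.7 2.7 2.1
   vertex 0.6 3.9 4.0
   vertex 0.7 4.4 3.0
  endloop
 endfacet
 facet normal -0.228 0.456 -0.860
  outer loop
   vertex 0.7 2.7 2.1
   vertex 0.7 4.4 3.0
   vertex 4.8 2.3 0.8
  endloop
 endfacet
 facet normal -0.229 0.451 -0.863
  outer loop
   vertex 0.7 2.7 2.1
   vertex 4.8 2.3 0.8
   vertex 2.1 1.5 1.1
  endloop
 endfacet
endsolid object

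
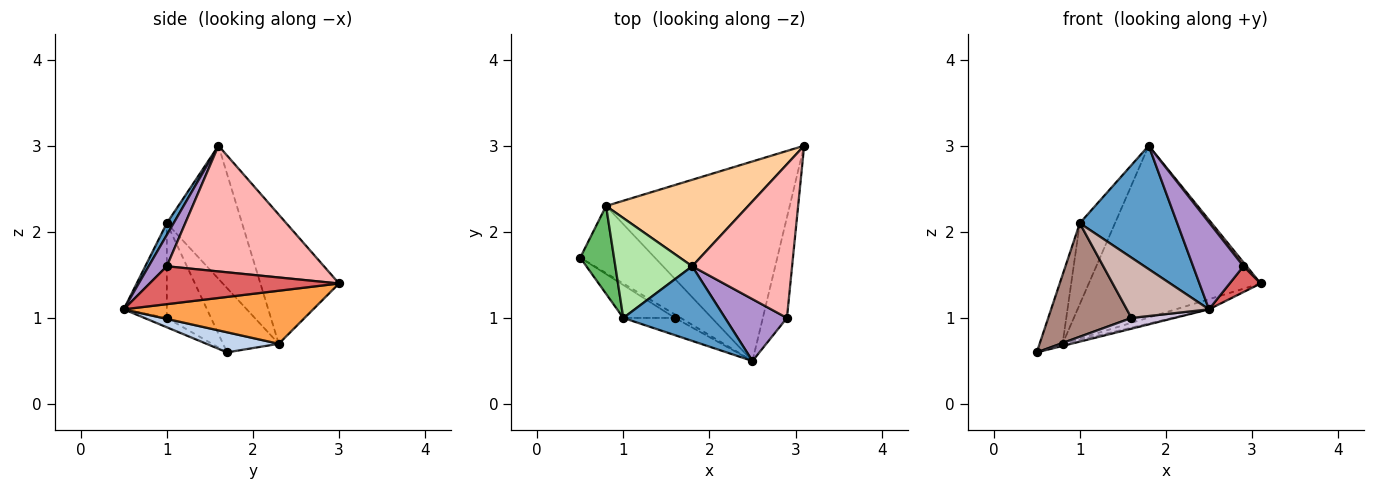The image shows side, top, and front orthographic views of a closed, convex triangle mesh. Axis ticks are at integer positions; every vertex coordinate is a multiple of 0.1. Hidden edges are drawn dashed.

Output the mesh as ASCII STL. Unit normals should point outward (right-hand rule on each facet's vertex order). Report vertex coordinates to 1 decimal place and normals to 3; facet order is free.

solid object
 facet normal 0.060 -0.854 0.516
  outer loop
   vertex 1.0 1.0 2.1
   vertex 2.5 0.5 1.1
   vertex 1.8 1.6 3.0
  endloop
 endfacet
 facet normal 0.260 0.031 -0.965
  outer loop
   vertex 0.8 2.3 0.7
   vertex 2.5 0.5 1.1
   vertex 0.5 1.7 0.6
  endloop
 endfacet
 facet normal 0.277 0.049 -0.960
  outer loop
   vertex 0.8 2.3 0.7
   vertex 3.1 3.0 1.4
   vertex 2.5 0.5 1.1
  endloop
 endfacet
 facet normal -0.378 0.827 0.416
  outer loop
   vertex 0.8 2.3 0.7
   vertex 1.8 1.6 3.0
   vertex 3.1 3.0 1.4
  endloop
 endfacet
 facet normal -0.831 0.343 0.437
  outer loop
   vertex 0.8 2.3 0.7
   vertex 0.5 1.7 0.6
   vertex 1.0 1.0 2.1
  endloop
 endfacet
 facet normal -0.803 0.375 0.463
  outer loop
   vertex 0.8 2.3 0.7
   vertex 1.0 1.0 2.1
   vertex 1.8 1.6 3.0
  endloop
 endfacet
 facet normal 0.836 -0.137 -0.532
  outer loop
   vertex 2.9 1.0 1.6
   vertex 2.5 0.5 1.1
   vertex 3.1 3.0 1.4
  endloop
 endfacet
 facet normal 0.783 -0.016 0.622
  outer loop
   vertex 2.9 1.0 1.6
   vertex 3.1 3.0 1.4
   vertex 1.8 1.6 3.0
  endloop
 endfacet
 facet normal 0.282 -0.782 0.556
  outer loop
   vertex 2.9 1.0 1.6
   vertex 1.8 1.6 3.0
   vertex 2.5 0.5 1.1
  endloop
 endfacet
 facet normal -0.444 -0.853 -0.273
  outer loop
   vertex 1.6 1.0 1.0
   vertex 0.5 1.7 0.6
   vertex 2.5 0.5 1.1
  endloop
 endfacet
 facet normal -0.454 -0.856 -0.248
  outer loop
   vertex 1.6 1.0 1.0
   vertex 1.0 1.0 2.1
   vertex 0.5 1.7 0.6
  endloop
 endfacet
 facet normal -0.450 -0.859 -0.245
  outer loop
   vertex 1.6 1.0 1.0
   vertex 2.5 0.5 1.1
   vertex 1.0 1.0 2.1
  endloop
 endfacet
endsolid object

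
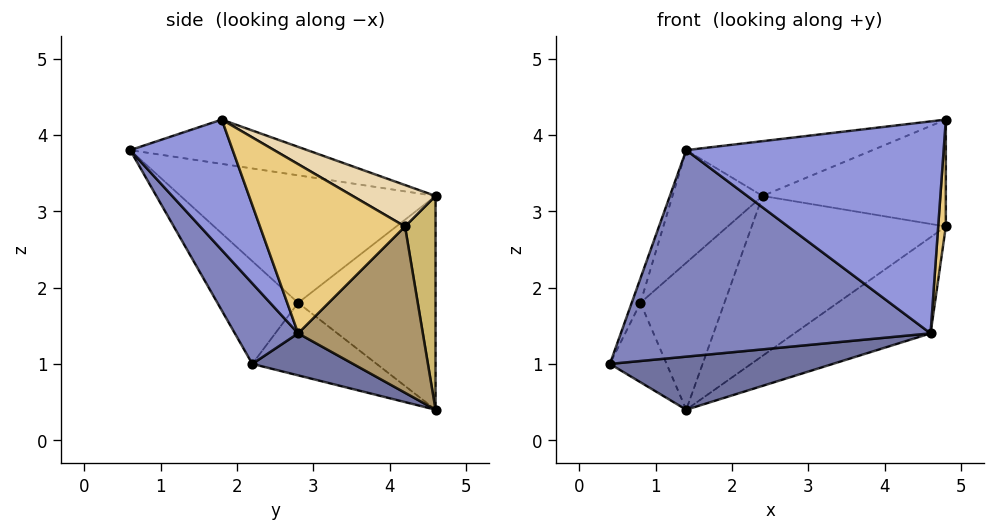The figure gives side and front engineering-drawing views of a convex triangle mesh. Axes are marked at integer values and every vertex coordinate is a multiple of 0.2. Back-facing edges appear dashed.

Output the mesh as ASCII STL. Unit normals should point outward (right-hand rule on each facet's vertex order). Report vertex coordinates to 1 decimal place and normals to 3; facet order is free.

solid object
 facet normal 0.132 -0.292 -0.947
  outer loop
   vertex 4.6 2.8 1.4
   vertex 0.4 2.2 1.0
   vertex 1.4 4.6 0.4
  endloop
 endfacet
 facet normal 0.169 -0.828 -0.534
  outer loop
   vertex 4.6 2.8 1.4
   vertex 1.4 0.6 3.8
   vertex 0.4 2.2 1.0
  endloop
 endfacet
 facet normal 0.348 -0.875 -0.337
  outer loop
   vertex 4.6 2.8 1.4
   vertex 4.8 1.8 4.2
   vertex 1.4 0.6 3.8
  endloop
 endfacet
 facet normal -0.181 0.190 0.965
  outer loop
   vertex 2.4 4.6 3.2
   vertex 1.4 0.6 3.8
   vertex 4.8 1.8 4.2
  endloop
 endfacet
 facet normal -0.918 0.099 0.384
  outer loop
   vertex 0.8 2.8 1.8
   vertex 0.4 2.2 1.0
   vertex 1.4 0.6 3.8
  endloop
 endfacet
 facet normal -0.791 0.279 0.545
  outer loop
   vertex 0.8 2.8 1.8
   vertex 1.4 0.6 3.8
   vertex 2.4 4.6 3.2
  endloop
 endfacet
 facet normal -0.901 0.411 0.142
  outer loop
   vertex 0.8 2.8 1.8
   vertex 1.4 4.6 0.4
   vertex 0.4 2.2 1.0
  endloop
 endfacet
 facet normal -0.816 0.499 0.292
  outer loop
   vertex 0.8 2.8 1.8
   vertex 2.4 4.6 3.2
   vertex 1.4 4.6 0.4
  endloop
 endfacet
 facet normal 0.519 0.566 -0.640
  outer loop
   vertex 4.8 4.2 2.8
   vertex 4.6 2.8 1.4
   vertex 1.4 4.6 0.4
  endloop
 endfacet
 facet normal 0.155 0.986 -0.055
  outer loop
   vertex 4.8 4.2 2.8
   vertex 1.4 4.6 0.4
   vertex 2.4 4.6 3.2
  endloop
 endfacet
 facet normal 0.995 -0.052 -0.090
  outer loop
   vertex 4.8 4.2 2.8
   vertex 4.8 1.8 4.2
   vertex 4.6 2.8 1.4
  endloop
 endfacet
 facet normal 0.222 0.491 0.842
  outer loop
   vertex 4.8 4.2 2.8
   vertex 2.4 4.6 3.2
   vertex 4.8 1.8 4.2
  endloop
 endfacet
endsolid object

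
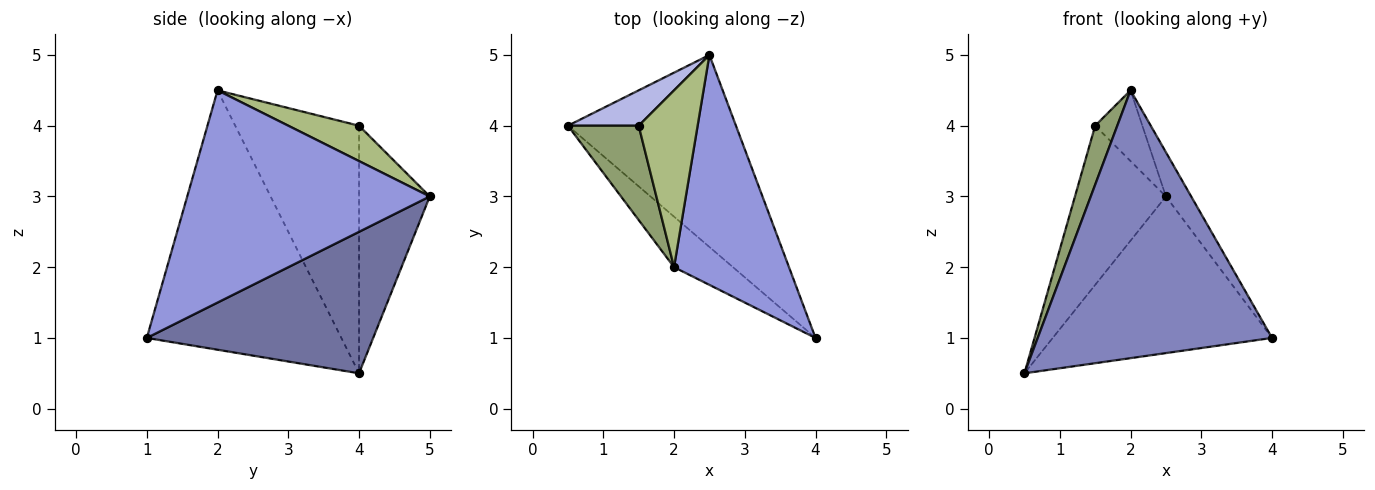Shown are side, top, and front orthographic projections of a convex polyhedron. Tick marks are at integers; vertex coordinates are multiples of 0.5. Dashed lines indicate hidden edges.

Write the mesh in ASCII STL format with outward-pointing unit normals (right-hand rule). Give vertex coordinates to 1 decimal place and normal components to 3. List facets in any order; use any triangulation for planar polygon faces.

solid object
 facet normal 0.546 0.529 -0.649
  outer loop
   vertex 2.5 5.0 3.0
   vertex 4.0 1.0 1.0
   vertex 0.5 4.0 0.5
  endloop
 endfacet
 facet normal -0.632 -0.761 -0.144
  outer loop
   vertex 2.0 2.0 4.5
   vertex 0.5 4.0 0.5
   vertex 4.0 1.0 1.0
  endloop
 endfacet
 facet normal 0.876 0.091 0.474
  outer loop
   vertex 2.0 2.0 4.5
   vertex 4.0 1.0 1.0
   vertex 2.5 5.0 3.0
  endloop
 endfacet
 facet normal -0.605 0.777 0.173
  outer loop
   vertex 1.5 4.0 4.0
   vertex 2.5 5.0 3.0
   vertex 0.5 4.0 0.5
  endloop
 endfacet
 facet normal -0.948 -0.169 0.271
  outer loop
   vertex 1.5 4.0 4.0
   vertex 0.5 4.0 0.5
   vertex 2.0 2.0 4.5
  endloop
 endfacet
 facet normal 0.487 0.324 0.811
  outer loop
   vertex 1.5 4.0 4.0
   vertex 2.0 2.0 4.5
   vertex 2.5 5.0 3.0
  endloop
 endfacet
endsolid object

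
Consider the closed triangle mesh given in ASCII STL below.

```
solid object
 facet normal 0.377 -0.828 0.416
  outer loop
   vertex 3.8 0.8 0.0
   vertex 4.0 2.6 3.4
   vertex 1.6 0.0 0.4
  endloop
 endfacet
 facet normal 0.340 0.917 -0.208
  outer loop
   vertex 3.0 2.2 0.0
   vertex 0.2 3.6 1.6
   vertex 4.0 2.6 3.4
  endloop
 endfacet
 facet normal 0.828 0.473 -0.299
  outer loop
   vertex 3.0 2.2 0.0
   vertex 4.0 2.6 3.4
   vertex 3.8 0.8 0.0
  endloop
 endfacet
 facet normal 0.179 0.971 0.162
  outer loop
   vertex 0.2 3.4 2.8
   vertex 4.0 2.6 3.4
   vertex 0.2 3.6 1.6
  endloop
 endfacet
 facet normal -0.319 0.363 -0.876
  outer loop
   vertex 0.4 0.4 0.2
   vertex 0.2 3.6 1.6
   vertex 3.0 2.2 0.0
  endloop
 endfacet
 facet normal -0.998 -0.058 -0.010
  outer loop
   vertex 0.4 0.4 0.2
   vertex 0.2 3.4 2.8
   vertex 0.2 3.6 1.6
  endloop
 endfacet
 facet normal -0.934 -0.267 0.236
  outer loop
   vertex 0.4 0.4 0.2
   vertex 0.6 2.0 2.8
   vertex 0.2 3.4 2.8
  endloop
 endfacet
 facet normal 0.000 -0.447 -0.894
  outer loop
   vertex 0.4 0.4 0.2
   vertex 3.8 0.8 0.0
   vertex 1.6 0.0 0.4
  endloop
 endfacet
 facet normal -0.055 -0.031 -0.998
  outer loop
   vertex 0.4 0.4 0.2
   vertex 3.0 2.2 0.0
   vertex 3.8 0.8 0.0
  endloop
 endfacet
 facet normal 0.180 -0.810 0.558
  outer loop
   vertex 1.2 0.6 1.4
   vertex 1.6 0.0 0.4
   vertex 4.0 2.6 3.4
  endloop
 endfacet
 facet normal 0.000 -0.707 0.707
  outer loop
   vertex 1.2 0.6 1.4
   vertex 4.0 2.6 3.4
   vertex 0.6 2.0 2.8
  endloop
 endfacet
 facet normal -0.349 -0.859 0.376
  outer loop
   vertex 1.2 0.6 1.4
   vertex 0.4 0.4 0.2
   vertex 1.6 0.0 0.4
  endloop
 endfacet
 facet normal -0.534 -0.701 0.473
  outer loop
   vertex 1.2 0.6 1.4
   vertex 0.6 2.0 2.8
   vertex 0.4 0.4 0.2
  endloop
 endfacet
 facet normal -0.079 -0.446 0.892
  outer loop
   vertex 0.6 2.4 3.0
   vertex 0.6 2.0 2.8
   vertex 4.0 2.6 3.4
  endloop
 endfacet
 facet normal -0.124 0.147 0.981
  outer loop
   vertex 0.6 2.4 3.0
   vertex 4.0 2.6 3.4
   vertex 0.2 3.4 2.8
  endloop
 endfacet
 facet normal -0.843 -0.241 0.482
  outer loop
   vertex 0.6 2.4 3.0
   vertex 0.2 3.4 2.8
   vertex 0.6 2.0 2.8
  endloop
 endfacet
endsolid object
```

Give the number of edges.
24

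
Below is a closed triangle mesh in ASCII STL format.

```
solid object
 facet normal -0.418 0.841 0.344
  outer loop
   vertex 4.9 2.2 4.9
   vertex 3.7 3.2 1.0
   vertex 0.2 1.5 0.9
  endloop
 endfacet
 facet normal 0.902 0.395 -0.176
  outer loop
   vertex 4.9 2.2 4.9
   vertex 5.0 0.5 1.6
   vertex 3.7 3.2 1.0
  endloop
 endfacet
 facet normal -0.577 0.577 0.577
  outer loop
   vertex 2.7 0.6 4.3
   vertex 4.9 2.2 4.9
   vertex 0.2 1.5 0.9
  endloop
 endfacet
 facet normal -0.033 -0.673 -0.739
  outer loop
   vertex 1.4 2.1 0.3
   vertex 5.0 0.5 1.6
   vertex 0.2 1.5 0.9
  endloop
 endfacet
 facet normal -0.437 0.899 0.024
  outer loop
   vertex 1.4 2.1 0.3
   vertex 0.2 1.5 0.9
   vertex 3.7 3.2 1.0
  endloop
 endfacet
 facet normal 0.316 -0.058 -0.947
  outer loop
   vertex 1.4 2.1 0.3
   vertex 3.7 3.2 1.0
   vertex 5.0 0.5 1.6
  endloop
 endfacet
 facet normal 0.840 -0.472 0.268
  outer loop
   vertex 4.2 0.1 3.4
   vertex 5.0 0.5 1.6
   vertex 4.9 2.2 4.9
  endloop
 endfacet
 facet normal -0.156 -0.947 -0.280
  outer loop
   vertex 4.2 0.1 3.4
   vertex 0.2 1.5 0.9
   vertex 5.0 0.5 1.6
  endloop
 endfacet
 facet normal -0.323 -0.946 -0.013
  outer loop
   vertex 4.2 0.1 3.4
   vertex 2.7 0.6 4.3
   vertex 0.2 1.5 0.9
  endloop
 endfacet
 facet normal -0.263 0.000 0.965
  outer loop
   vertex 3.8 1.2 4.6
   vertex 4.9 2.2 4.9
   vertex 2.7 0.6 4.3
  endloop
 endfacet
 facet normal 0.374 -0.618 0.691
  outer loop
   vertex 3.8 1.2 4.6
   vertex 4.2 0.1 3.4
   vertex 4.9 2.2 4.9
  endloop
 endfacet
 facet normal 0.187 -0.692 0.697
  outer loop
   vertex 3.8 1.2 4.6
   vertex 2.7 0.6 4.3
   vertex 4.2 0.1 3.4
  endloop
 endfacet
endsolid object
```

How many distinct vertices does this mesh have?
8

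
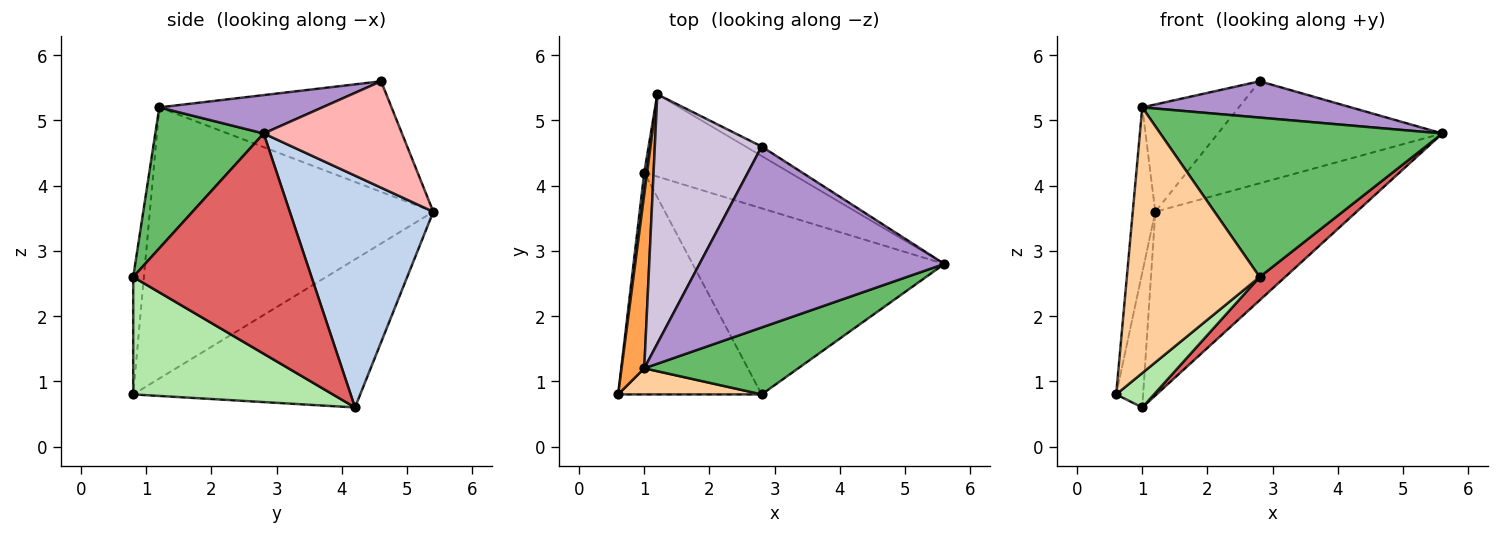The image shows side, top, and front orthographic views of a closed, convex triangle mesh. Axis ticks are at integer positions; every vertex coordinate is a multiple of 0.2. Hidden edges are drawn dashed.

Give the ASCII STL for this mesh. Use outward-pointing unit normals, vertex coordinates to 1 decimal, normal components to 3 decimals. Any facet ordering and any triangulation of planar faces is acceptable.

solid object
 facet normal -0.993 0.118 0.019
  outer loop
   vertex 1.0 4.2 0.6
   vertex 0.6 0.8 0.8
   vertex 1.2 5.4 3.6
  endloop
 endfacet
 facet normal 0.545 0.765 -0.342
  outer loop
   vertex 1.0 4.2 0.6
   vertex 1.2 5.4 3.6
   vertex 5.6 2.8 4.8
  endloop
 endfacet
 facet normal -0.993 0.079 0.083
  outer loop
   vertex 1.0 1.2 5.2
   vertex 1.2 5.4 3.6
   vertex 0.6 0.8 0.8
  endloop
 endfacet
 facet normal -0.080 -0.992 0.097
  outer loop
   vertex 2.8 0.8 2.6
   vertex 1.0 1.2 5.2
   vertex 0.6 0.8 0.8
  endloop
 endfacet
 facet normal 0.334 -0.869 0.365
  outer loop
   vertex 2.8 0.8 2.6
   vertex 5.6 2.8 4.8
   vertex 1.0 1.2 5.2
  endloop
 endfacet
 facet normal 0.629 -0.119 -0.768
  outer loop
   vertex 2.8 0.8 2.6
   vertex 0.6 0.8 0.8
   vertex 1.0 4.2 0.6
  endloop
 endfacet
 facet normal 0.656 -0.094 -0.749
  outer loop
   vertex 2.8 0.8 2.6
   vertex 1.0 4.2 0.6
   vertex 5.6 2.8 4.8
  endloop
 endfacet
 facet normal 0.523 0.849 -0.079
  outer loop
   vertex 2.8 4.6 5.6
   vertex 5.6 2.8 4.8
   vertex 1.2 5.4 3.6
  endloop
 endfacet
 facet normal 0.152 -0.194 0.969
  outer loop
   vertex 2.8 4.6 5.6
   vertex 1.0 1.2 5.2
   vertex 5.6 2.8 4.8
  endloop
 endfacet
 facet normal -0.689 0.286 0.666
  outer loop
   vertex 2.8 4.6 5.6
   vertex 1.2 5.4 3.6
   vertex 1.0 1.2 5.2
  endloop
 endfacet
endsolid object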